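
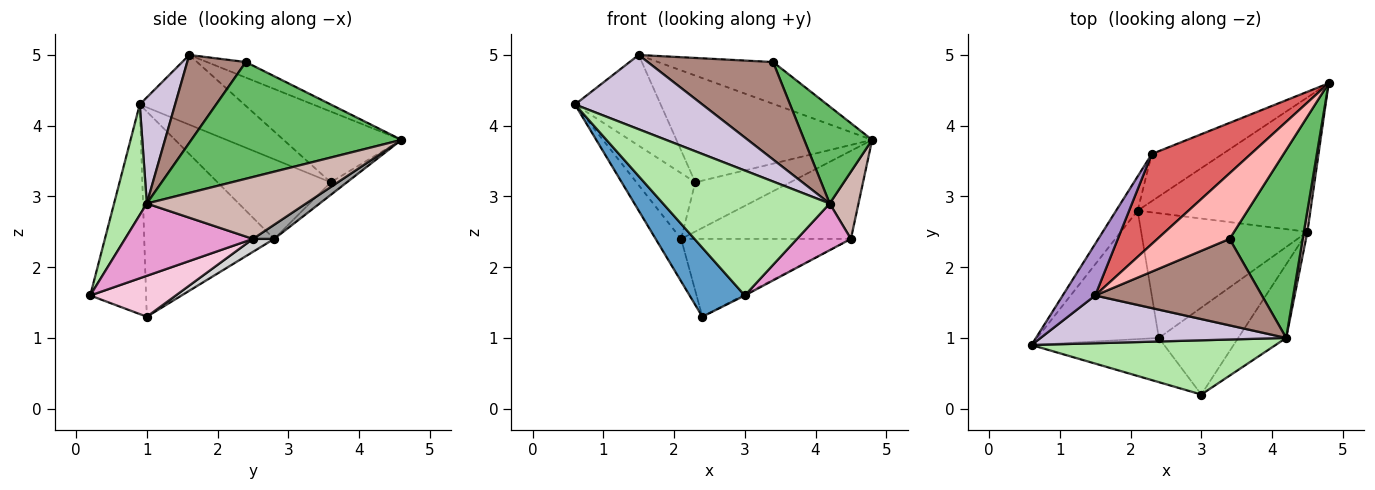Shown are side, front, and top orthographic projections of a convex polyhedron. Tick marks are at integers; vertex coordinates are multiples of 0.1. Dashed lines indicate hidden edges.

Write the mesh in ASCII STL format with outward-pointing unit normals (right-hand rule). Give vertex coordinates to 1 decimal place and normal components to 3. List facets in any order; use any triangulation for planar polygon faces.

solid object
 facet normal -0.649 -0.641 -0.411
  outer loop
   vertex 2.4 1.0 1.3
   vertex 3.0 0.2 1.6
   vertex 0.6 0.9 4.3
  endloop
 endfacet
 facet normal -0.122 0.717 -0.686
  outer loop
   vertex 2.1 2.8 2.4
   vertex 2.3 3.6 3.2
   vertex 4.8 4.6 3.8
  endloop
 endfacet
 facet normal -0.848 0.166 -0.503
  outer loop
   vertex 2.1 2.8 2.4
   vertex 2.4 1.0 1.3
   vertex 0.6 0.9 4.3
  endloop
 endfacet
 facet normal -0.863 0.449 -0.233
  outer loop
   vertex 2.1 2.8 2.4
   vertex 0.6 0.9 4.3
   vertex 2.3 3.6 3.2
  endloop
 endfacet
 facet normal 0.817 -0.264 0.512
  outer loop
   vertex 4.2 1.0 2.9
   vertex 4.8 4.6 3.8
   vertex 3.4 2.4 4.9
  endloop
 endfacet
 facet normal 0.177 -0.903 0.392
  outer loop
   vertex 4.2 1.0 2.9
   vertex 0.6 0.9 4.3
   vertex 3.0 0.2 1.6
  endloop
 endfacet
 facet normal -0.418 0.694 0.586
  outer loop
   vertex 1.5 1.6 5.0
   vertex 4.8 4.6 3.8
   vertex 2.3 3.6 3.2
  endloop
 endfacet
 facet normal -0.179 0.529 0.830
  outer loop
   vertex 1.5 1.6 5.0
   vertex 3.4 2.4 4.9
   vertex 4.8 4.6 3.8
  endloop
 endfacet
 facet normal -0.728 0.596 0.339
  outer loop
   vertex 1.5 1.6 5.0
   vertex 2.3 3.6 3.2
   vertex 0.6 0.9 4.3
  endloop
 endfacet
 facet normal 0.228 -0.819 0.527
  outer loop
   vertex 1.5 1.6 5.0
   vertex 0.6 0.9 4.3
   vertex 4.2 1.0 2.9
  endloop
 endfacet
 facet normal 0.330 -0.706 0.626
  outer loop
   vertex 1.5 1.6 5.0
   vertex 4.2 1.0 2.9
   vertex 3.4 2.4 4.9
  endloop
 endfacet
 facet normal 0.982 -0.178 0.056
  outer loop
   vertex 4.5 2.5 2.4
   vertex 4.8 4.6 3.8
   vertex 4.2 1.0 2.9
  endloop
 endfacet
 facet normal 0.786 -0.331 -0.522
  outer loop
   vertex 4.5 2.5 2.4
   vertex 4.2 1.0 2.9
   vertex 3.0 0.2 1.6
  endloop
 endfacet
 facet normal 0.458 0.010 -0.889
  outer loop
   vertex 4.5 2.5 2.4
   vertex 3.0 0.2 1.6
   vertex 2.4 1.0 1.3
  endloop
 endfacet
 facet normal 0.068 0.547 -0.835
  outer loop
   vertex 4.5 2.5 2.4
   vertex 2.1 2.8 2.4
   vertex 4.8 4.6 3.8
  endloop
 endfacet
 facet normal 0.066 0.528 -0.846
  outer loop
   vertex 4.5 2.5 2.4
   vertex 2.4 1.0 1.3
   vertex 2.1 2.8 2.4
  endloop
 endfacet
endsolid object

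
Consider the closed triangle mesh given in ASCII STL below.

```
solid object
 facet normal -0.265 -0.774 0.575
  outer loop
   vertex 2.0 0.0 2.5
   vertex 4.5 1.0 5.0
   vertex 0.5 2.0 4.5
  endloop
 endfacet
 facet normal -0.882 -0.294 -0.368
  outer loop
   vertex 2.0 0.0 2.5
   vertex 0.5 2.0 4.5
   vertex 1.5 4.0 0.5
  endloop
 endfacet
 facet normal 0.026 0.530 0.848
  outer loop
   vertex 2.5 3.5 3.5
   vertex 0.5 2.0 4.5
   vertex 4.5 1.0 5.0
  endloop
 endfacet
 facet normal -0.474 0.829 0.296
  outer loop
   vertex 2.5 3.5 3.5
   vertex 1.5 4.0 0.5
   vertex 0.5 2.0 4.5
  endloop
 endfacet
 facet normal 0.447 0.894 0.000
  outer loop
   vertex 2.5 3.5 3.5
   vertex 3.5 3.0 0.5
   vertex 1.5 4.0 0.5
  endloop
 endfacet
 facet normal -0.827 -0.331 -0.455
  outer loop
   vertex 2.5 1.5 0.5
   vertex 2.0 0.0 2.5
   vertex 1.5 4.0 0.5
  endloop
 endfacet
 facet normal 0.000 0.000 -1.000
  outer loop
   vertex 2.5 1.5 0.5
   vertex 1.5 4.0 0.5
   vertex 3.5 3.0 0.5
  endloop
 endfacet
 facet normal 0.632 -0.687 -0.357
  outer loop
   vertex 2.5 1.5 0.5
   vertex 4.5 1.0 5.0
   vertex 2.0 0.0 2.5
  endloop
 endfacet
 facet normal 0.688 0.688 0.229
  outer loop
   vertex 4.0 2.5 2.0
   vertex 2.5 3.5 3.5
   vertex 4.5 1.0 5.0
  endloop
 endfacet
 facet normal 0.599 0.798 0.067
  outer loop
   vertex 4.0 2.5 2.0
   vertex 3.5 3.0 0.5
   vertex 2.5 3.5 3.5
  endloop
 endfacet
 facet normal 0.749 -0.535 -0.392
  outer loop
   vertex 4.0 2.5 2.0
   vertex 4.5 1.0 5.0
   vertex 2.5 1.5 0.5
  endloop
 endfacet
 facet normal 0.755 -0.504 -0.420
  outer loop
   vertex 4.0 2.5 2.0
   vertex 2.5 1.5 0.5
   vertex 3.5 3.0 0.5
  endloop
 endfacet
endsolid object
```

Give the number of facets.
12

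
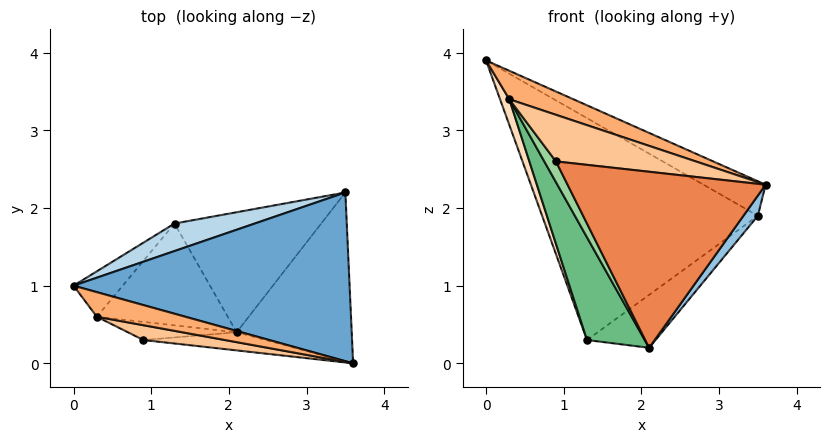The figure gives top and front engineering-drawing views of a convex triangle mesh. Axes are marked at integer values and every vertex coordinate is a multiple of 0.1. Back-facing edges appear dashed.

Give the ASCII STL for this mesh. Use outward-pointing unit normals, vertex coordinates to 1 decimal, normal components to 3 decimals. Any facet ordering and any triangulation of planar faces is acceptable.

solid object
 facet normal 0.441 0.180 0.879
  outer loop
   vertex 3.5 2.2 1.9
   vertex 0.0 1.0 3.9
   vertex 3.6 0.0 2.3
  endloop
 endfacet
 facet normal 0.805 -0.070 -0.589
  outer loop
   vertex 2.1 0.4 0.2
   vertex 3.5 2.2 1.9
   vertex 3.6 0.0 2.3
  endloop
 endfacet
 facet normal -0.261 0.958 0.119
  outer loop
   vertex 1.3 1.8 0.3
   vertex 0.0 1.0 3.9
   vertex 3.5 2.2 1.9
  endloop
 endfacet
 facet normal 0.509 0.347 -0.787
  outer loop
   vertex 1.3 1.8 0.3
   vertex 3.5 2.2 1.9
   vertex 2.1 0.4 0.2
  endloop
 endfacet
 facet normal -0.121 -0.987 -0.102
  outer loop
   vertex 0.9 0.3 2.6
   vertex 2.1 0.4 0.2
   vertex 3.6 0.0 2.3
  endloop
 endfacet
 facet normal 0.080 -0.754 0.652
  outer loop
   vertex 0.3 0.6 3.4
   vertex 3.6 0.0 2.3
   vertex 0.0 1.0 3.9
  endloop
 endfacet
 facet normal -0.072 -0.950 0.302
  outer loop
   vertex 0.3 0.6 3.4
   vertex 0.9 0.3 2.6
   vertex 3.6 0.0 2.3
  endloop
 endfacet
 facet normal -0.903 -0.211 -0.373
  outer loop
   vertex 0.3 0.6 3.4
   vertex 0.0 1.0 3.9
   vertex 1.3 1.8 0.3
  endloop
 endfacet
 facet normal -0.799 -0.427 -0.423
  outer loop
   vertex 0.3 0.6 3.4
   vertex 1.3 1.8 0.3
   vertex 2.1 0.4 0.2
  endloop
 endfacet
 facet normal -0.782 -0.469 -0.411
  outer loop
   vertex 0.3 0.6 3.4
   vertex 2.1 0.4 0.2
   vertex 0.9 0.3 2.6
  endloop
 endfacet
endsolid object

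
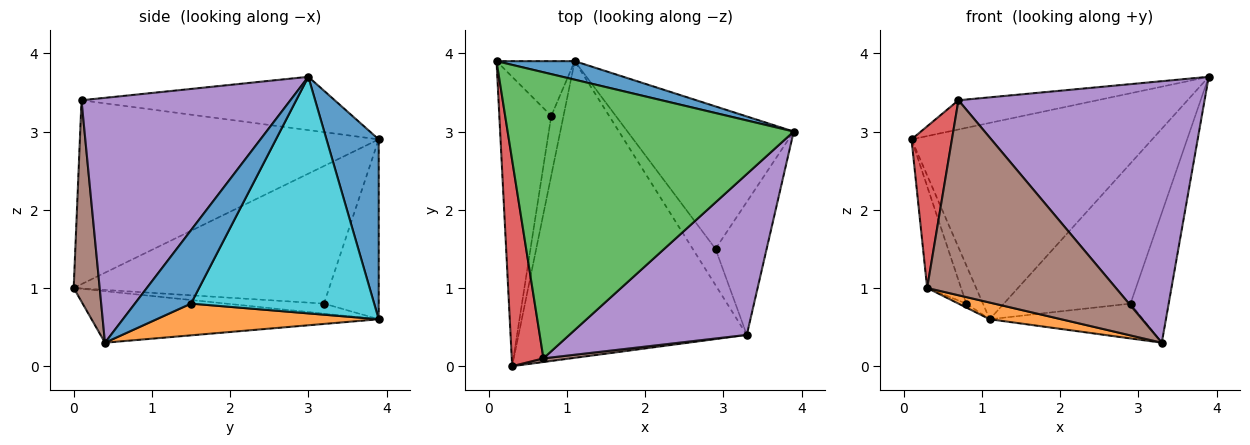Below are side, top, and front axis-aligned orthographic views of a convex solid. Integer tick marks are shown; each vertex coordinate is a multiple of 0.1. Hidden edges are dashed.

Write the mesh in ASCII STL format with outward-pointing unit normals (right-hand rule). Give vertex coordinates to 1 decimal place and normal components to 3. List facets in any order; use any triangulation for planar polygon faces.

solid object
 facet normal 0.211 0.973 0.092
  outer loop
   vertex 1.1 3.9 0.6
   vertex 0.1 3.9 2.9
   vertex 3.9 3.0 3.7
  endloop
 endfacet
 facet normal -0.220 -0.055 -0.974
  outer loop
   vertex 3.3 0.4 0.3
   vertex 0.3 0.0 1.0
   vertex 1.1 3.9 0.6
  endloop
 endfacet
 facet normal -0.182 0.100 0.978
  outer loop
   vertex 0.7 0.1 3.4
   vertex 3.9 3.0 3.7
   vertex 0.1 3.9 2.9
  endloop
 endfacet
 facet normal -0.977 -0.132 0.168
  outer loop
   vertex 0.7 0.1 3.4
   vertex 0.1 3.9 2.9
   vertex 0.3 0.0 1.0
  endloop
 endfacet
 facet normal 0.586 -0.690 0.425
  outer loop
   vertex 0.7 0.1 3.4
   vertex 3.3 0.4 0.3
   vertex 3.9 3.0 3.7
  endloop
 endfacet
 facet normal 0.136 -0.990 0.019
  outer loop
   vertex 0.7 0.1 3.4
   vertex 0.3 0.0 1.0
   vertex 3.3 0.4 0.3
  endloop
 endfacet
 facet normal -0.928 0.123 -0.351
  outer loop
   vertex 0.8 3.2 0.8
   vertex 0.3 0.0 1.0
   vertex 0.1 3.9 2.9
  endloop
 endfacet
 facet normal -0.883 0.269 -0.384
  outer loop
   vertex 0.8 3.2 0.8
   vertex 0.1 3.9 2.9
   vertex 1.1 3.9 0.6
  endloop
 endfacet
 facet normal -0.633 0.051 -0.772
  outer loop
   vertex 0.8 3.2 0.8
   vertex 1.1 3.9 0.6
   vertex 0.3 0.0 1.0
  endloop
 endfacet
 facet normal 0.712 0.492 -0.500
  outer loop
   vertex 2.9 1.5 0.8
   vertex 1.1 3.9 0.6
   vertex 3.9 3.0 3.7
  endloop
 endfacet
 facet normal 0.716 0.487 -0.499
  outer loop
   vertex 2.9 1.5 0.8
   vertex 3.9 3.0 3.7
   vertex 3.3 0.4 0.3
  endloop
 endfacet
 facet normal 0.708 0.489 -0.509
  outer loop
   vertex 2.9 1.5 0.8
   vertex 3.3 0.4 0.3
   vertex 1.1 3.9 0.6
  endloop
 endfacet
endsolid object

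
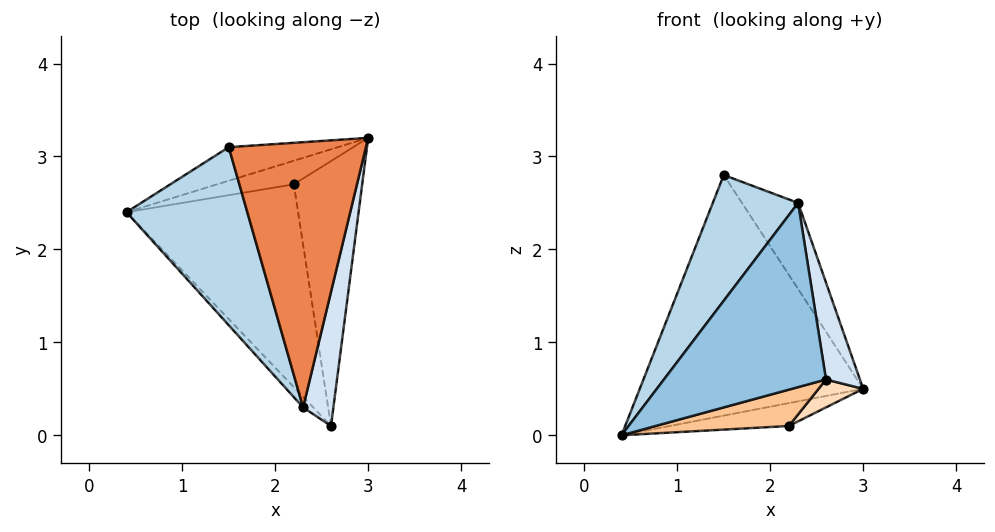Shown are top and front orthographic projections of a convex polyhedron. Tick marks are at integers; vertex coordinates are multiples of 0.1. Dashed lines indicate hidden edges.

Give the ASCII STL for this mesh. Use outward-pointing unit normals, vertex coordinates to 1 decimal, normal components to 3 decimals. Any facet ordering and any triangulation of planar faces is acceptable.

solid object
 facet normal -0.268 0.954 -0.133
  outer loop
   vertex 1.5 3.1 2.8
   vertex 3.0 3.2 0.5
   vertex 0.4 2.4 0.0
  endloop
 endfacet
 facet normal -0.717 -0.696 -0.040
  outer loop
   vertex 2.3 0.3 2.5
   vertex 0.4 2.4 0.0
   vertex 2.6 0.1 0.6
  endloop
 endfacet
 facet normal -0.864 -0.291 0.412
  outer loop
   vertex 2.3 0.3 2.5
   vertex 1.5 3.1 2.8
   vertex 0.4 2.4 0.0
  endloop
 endfacet
 facet normal 0.978 -0.121 0.167
  outer loop
   vertex 2.3 0.3 2.5
   vertex 2.6 0.1 0.6
   vertex 3.0 3.2 0.5
  endloop
 endfacet
 facet normal 0.821 0.176 0.543
  outer loop
   vertex 2.3 0.3 2.5
   vertex 3.0 3.2 0.5
   vertex 1.5 3.1 2.8
  endloop
 endfacet
 facet normal -0.076 0.694 -0.716
  outer loop
   vertex 2.2 2.7 0.1
   vertex 0.4 2.4 0.0
   vertex 3.0 3.2 0.5
  endloop
 endfacet
 facet normal 0.084 -0.176 -0.981
  outer loop
   vertex 2.2 2.7 0.1
   vertex 2.6 0.1 0.6
   vertex 0.4 2.4 0.0
  endloop
 endfacet
 facet normal 0.490 -0.091 -0.867
  outer loop
   vertex 2.2 2.7 0.1
   vertex 3.0 3.2 0.5
   vertex 2.6 0.1 0.6
  endloop
 endfacet
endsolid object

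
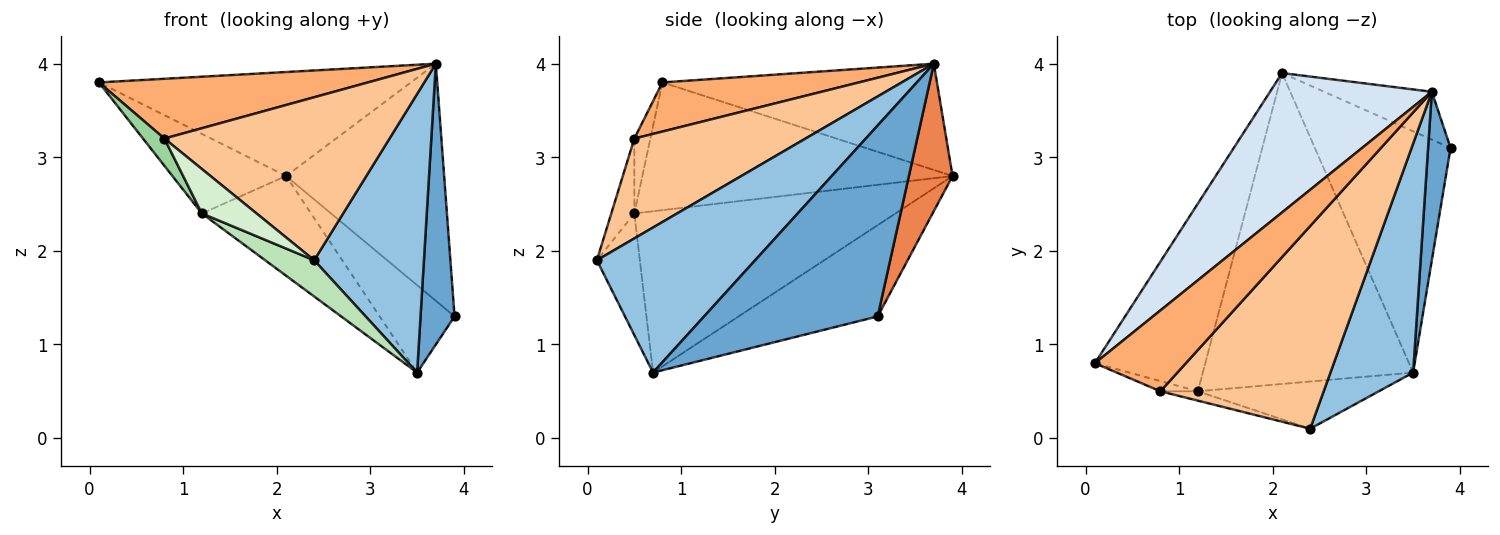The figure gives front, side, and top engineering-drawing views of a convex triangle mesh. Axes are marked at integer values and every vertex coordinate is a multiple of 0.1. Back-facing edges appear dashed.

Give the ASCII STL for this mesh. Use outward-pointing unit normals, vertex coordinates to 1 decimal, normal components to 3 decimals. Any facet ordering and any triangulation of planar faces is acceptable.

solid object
 facet normal 0.975 -0.191 0.115
  outer loop
   vertex 3.7 3.7 4.0
   vertex 3.5 0.7 0.7
   vertex 3.9 3.1 1.3
  endloop
 endfacet
 facet normal 0.744 -0.516 0.424
  outer loop
   vertex 2.4 0.1 1.9
   vertex 3.5 0.7 0.7
   vertex 3.7 3.7 4.0
  endloop
 endfacet
 facet normal -0.534 0.288 -0.795
  outer loop
   vertex 2.1 3.9 2.8
   vertex 3.9 3.1 1.3
   vertex 3.5 0.7 0.7
  endloop
 endfacet
 facet normal -0.466 0.529 0.709
  outer loop
   vertex 2.1 3.9 2.8
   vertex 0.1 0.8 3.8
   vertex 3.7 3.7 4.0
  endloop
 endfacet
 facet normal 0.261 0.946 -0.191
  outer loop
   vertex 2.1 3.9 2.8
   vertex 3.7 3.7 4.0
   vertex 3.9 3.1 1.3
  endloop
 endfacet
 facet normal 0.398 -0.545 0.737
  outer loop
   vertex 0.8 0.5 3.2
   vertex 3.7 3.7 4.0
   vertex 0.1 0.8 3.8
  endloop
 endfacet
 facet normal 0.430 -0.566 0.704
  outer loop
   vertex 0.8 0.5 3.2
   vertex 2.4 0.1 1.9
   vertex 3.7 3.7 4.0
  endloop
 endfacet
 facet normal -0.729 0.267 -0.630
  outer loop
   vertex 1.2 0.5 2.4
   vertex 0.1 0.8 3.8
   vertex 2.1 3.9 2.8
  endloop
 endfacet
 facet normal -0.590 0.247 -0.769
  outer loop
   vertex 1.2 0.5 2.4
   vertex 2.1 3.9 2.8
   vertex 3.5 0.7 0.7
  endloop
 endfacet
 facet normal -0.575 -0.766 -0.287
  outer loop
   vertex 1.2 0.5 2.4
   vertex 0.8 0.5 3.2
   vertex 0.1 0.8 3.8
  endloop
 endfacet
 facet normal -0.471 -0.537 -0.700
  outer loop
   vertex 1.2 0.5 2.4
   vertex 3.5 0.7 0.7
   vertex 2.4 0.1 1.9
  endloop
 endfacet
 facet normal -0.381 -0.905 -0.190
  outer loop
   vertex 1.2 0.5 2.4
   vertex 2.4 0.1 1.9
   vertex 0.8 0.5 3.2
  endloop
 endfacet
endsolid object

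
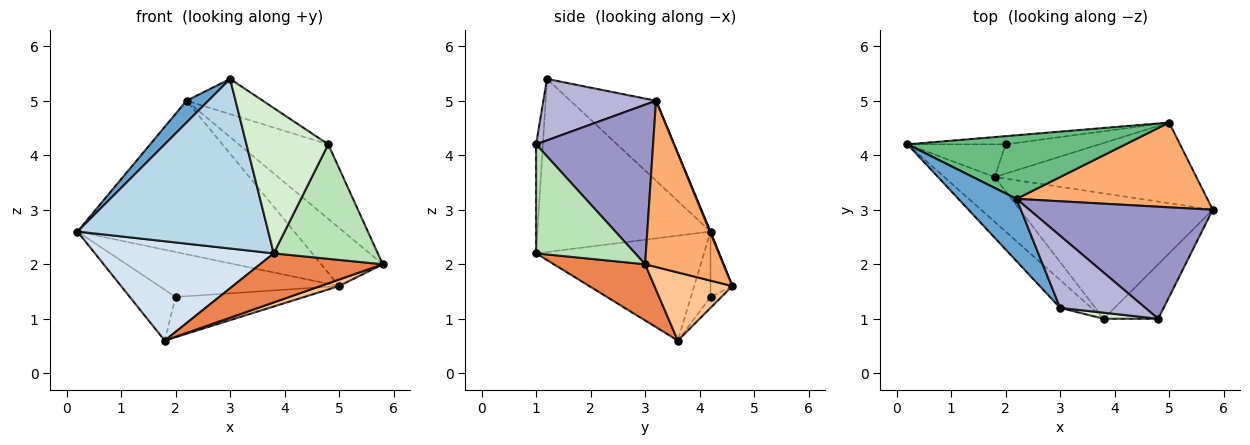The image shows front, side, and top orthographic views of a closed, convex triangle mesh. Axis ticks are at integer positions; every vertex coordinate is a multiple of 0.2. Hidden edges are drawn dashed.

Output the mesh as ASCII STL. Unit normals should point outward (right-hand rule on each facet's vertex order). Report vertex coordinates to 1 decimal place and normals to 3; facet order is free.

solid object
 facet normal -0.792 -0.202 0.576
  outer loop
   vertex 2.2 3.2 5.0
   vertex 0.2 4.2 2.6
   vertex 3.0 1.2 5.4
  endloop
 endfacet
 facet normal -0.339 0.791 -0.509
  outer loop
   vertex 2.0 4.2 1.4
   vertex 1.8 3.6 0.6
   vertex 0.2 4.2 2.6
  endloop
 endfacet
 facet normal -0.667 -0.735 -0.121
  outer loop
   vertex 3.8 1.0 2.2
   vertex 3.0 1.2 5.4
   vertex 0.2 4.2 2.6
  endloop
 endfacet
 facet normal -0.650 -0.692 -0.312
  outer loop
   vertex 3.8 1.0 2.2
   vertex 0.2 4.2 2.6
   vertex 1.8 3.6 0.6
  endloop
 endfacet
 facet normal 0.262 -0.352 -0.899
  outer loop
   vertex 3.8 1.0 2.2
   vertex 1.8 3.6 0.6
   vertex 5.8 3.0 2.0
  endloop
 endfacet
 facet normal 0.584 0.459 0.670
  outer loop
   vertex 5.0 4.6 1.6
   vertex 2.2 3.2 5.0
   vertex 5.8 3.0 2.0
  endloop
 endfacet
 facet normal 0.319 -0.077 -0.945
  outer loop
   vertex 5.0 4.6 1.6
   vertex 5.8 3.0 2.0
   vertex 1.8 3.6 0.6
  endloop
 endfacet
 facet normal -0.068 0.806 -0.588
  outer loop
   vertex 5.0 4.6 1.6
   vertex 1.8 3.6 0.6
   vertex 2.0 4.2 1.4
  endloop
 endfacet
 facet normal 0.003 0.924 0.383
  outer loop
   vertex 5.0 4.6 1.6
   vertex 0.2 4.2 2.6
   vertex 2.2 3.2 5.0
  endloop
 endfacet
 facet normal -0.118 0.977 -0.178
  outer loop
   vertex 5.0 4.6 1.6
   vertex 2.0 4.2 1.4
   vertex 0.2 4.2 2.6
  endloop
 endfacet
 facet normal 0.652 -0.685 -0.326
  outer loop
   vertex 4.8 1.0 4.2
   vertex 3.8 1.0 2.2
   vertex 5.8 3.0 2.0
  endloop
 endfacet
 facet normal -0.083 -0.996 0.041
  outer loop
   vertex 4.8 1.0 4.2
   vertex 3.0 1.2 5.4
   vertex 3.8 1.0 2.2
  endloop
 endfacet
 facet normal 0.587 0.448 0.674
  outer loop
   vertex 4.8 1.0 4.2
   vertex 5.8 3.0 2.0
   vertex 2.2 3.2 5.0
  endloop
 endfacet
 facet normal 0.544 0.368 0.754
  outer loop
   vertex 4.8 1.0 4.2
   vertex 2.2 3.2 5.0
   vertex 3.0 1.2 5.4
  endloop
 endfacet
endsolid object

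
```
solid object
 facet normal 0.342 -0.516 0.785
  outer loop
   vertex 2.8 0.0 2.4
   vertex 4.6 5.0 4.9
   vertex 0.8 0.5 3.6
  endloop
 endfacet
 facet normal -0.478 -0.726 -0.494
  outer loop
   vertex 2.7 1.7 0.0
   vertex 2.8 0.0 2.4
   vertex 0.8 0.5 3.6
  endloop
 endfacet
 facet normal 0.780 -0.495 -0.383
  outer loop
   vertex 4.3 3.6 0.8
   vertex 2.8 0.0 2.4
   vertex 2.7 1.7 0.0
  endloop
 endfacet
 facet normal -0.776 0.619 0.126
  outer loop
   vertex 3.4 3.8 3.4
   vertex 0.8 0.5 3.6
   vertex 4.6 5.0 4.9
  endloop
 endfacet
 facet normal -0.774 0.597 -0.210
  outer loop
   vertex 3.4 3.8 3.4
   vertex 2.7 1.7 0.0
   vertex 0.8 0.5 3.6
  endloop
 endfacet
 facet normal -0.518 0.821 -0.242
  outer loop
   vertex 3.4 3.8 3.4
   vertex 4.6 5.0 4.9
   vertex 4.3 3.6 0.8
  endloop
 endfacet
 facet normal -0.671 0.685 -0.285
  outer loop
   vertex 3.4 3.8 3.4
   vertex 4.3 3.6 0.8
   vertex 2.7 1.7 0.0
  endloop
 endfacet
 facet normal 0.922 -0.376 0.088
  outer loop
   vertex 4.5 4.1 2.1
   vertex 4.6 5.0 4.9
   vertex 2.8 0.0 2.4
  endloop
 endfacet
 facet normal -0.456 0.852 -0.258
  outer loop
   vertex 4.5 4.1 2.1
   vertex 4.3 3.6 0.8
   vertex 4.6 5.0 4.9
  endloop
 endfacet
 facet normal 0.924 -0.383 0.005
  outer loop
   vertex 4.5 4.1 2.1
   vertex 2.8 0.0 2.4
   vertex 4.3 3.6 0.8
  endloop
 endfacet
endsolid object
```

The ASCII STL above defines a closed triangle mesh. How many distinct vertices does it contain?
7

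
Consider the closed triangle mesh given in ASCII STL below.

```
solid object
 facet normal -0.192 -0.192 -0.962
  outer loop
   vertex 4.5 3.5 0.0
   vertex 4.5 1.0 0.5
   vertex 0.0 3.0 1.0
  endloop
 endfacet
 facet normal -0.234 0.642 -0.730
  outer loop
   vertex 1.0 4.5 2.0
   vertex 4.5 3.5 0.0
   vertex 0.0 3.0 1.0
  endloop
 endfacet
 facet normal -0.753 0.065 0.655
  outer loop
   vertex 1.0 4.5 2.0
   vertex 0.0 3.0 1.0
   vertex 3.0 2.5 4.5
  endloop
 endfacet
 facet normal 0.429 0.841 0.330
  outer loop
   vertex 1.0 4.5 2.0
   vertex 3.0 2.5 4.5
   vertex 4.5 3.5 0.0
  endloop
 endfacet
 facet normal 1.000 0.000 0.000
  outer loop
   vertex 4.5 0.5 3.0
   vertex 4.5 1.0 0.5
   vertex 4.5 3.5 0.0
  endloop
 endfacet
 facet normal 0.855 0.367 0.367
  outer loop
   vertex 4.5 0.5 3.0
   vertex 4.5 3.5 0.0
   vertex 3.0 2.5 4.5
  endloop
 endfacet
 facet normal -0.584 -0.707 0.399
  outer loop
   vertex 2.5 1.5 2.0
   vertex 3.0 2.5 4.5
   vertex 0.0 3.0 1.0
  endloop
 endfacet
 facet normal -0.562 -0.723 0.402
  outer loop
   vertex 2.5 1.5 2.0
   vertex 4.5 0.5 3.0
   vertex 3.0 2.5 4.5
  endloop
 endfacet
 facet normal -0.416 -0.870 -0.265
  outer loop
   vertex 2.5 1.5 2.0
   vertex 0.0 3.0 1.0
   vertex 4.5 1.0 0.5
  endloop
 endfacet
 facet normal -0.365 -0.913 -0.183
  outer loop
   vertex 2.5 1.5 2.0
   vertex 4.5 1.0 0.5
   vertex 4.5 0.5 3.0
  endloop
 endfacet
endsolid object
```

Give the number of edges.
15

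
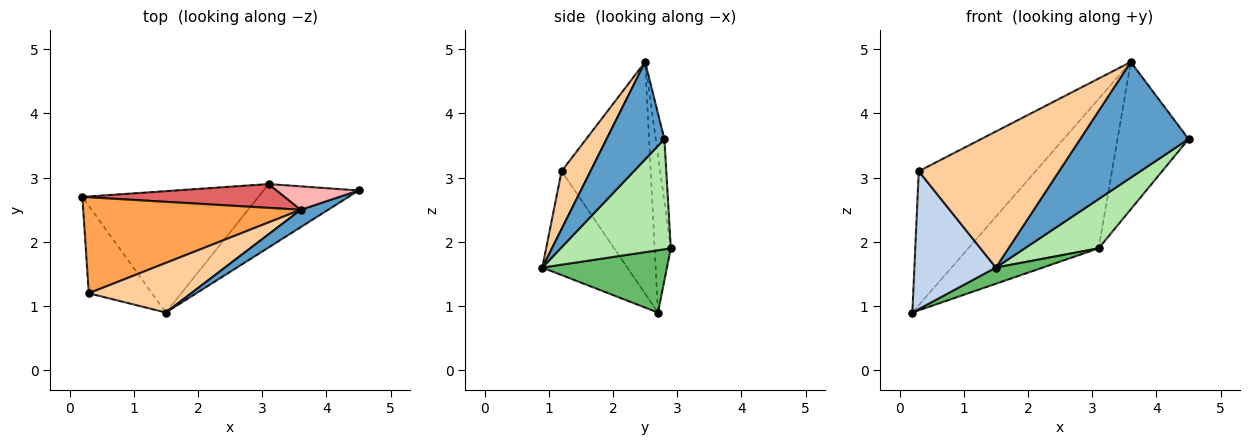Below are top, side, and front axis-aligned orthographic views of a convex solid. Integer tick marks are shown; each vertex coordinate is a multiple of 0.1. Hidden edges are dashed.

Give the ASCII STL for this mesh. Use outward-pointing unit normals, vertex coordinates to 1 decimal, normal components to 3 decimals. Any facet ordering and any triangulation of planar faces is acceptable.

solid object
 facet normal 0.467 -0.875 0.131
  outer loop
   vertex 3.6 2.5 4.8
   vertex 1.5 0.9 1.6
   vertex 4.5 2.8 3.6
  endloop
 endfacet
 facet normal -0.661 -0.634 -0.402
  outer loop
   vertex 0.3 1.2 3.1
   vertex 0.2 2.7 0.9
   vertex 1.5 0.9 1.6
  endloop
 endfacet
 facet normal -0.527 0.691 0.495
  outer loop
   vertex 0.3 1.2 3.1
   vertex 3.6 2.5 4.8
   vertex 0.2 2.7 0.9
  endloop
 endfacet
 facet normal 0.190 -0.922 0.336
  outer loop
   vertex 0.3 1.2 3.1
   vertex 1.5 0.9 1.6
   vertex 3.6 2.5 4.8
  endloop
 endfacet
 facet normal 0.331 -0.125 -0.935
  outer loop
   vertex 3.1 2.9 1.9
   vertex 1.5 0.9 1.6
   vertex 0.2 2.7 0.9
  endloop
 endfacet
 facet normal 0.675 -0.453 -0.583
  outer loop
   vertex 3.1 2.9 1.9
   vertex 4.5 2.8 3.6
   vertex 1.5 0.9 1.6
  endloop
 endfacet
 facet normal -0.121 0.980 0.156
  outer loop
   vertex 3.1 2.9 1.9
   vertex 0.2 2.7 0.9
   vertex 3.6 2.5 4.8
  endloop
 endfacet
 facet normal -0.119 0.981 0.156
  outer loop
   vertex 3.1 2.9 1.9
   vertex 3.6 2.5 4.8
   vertex 4.5 2.8 3.6
  endloop
 endfacet
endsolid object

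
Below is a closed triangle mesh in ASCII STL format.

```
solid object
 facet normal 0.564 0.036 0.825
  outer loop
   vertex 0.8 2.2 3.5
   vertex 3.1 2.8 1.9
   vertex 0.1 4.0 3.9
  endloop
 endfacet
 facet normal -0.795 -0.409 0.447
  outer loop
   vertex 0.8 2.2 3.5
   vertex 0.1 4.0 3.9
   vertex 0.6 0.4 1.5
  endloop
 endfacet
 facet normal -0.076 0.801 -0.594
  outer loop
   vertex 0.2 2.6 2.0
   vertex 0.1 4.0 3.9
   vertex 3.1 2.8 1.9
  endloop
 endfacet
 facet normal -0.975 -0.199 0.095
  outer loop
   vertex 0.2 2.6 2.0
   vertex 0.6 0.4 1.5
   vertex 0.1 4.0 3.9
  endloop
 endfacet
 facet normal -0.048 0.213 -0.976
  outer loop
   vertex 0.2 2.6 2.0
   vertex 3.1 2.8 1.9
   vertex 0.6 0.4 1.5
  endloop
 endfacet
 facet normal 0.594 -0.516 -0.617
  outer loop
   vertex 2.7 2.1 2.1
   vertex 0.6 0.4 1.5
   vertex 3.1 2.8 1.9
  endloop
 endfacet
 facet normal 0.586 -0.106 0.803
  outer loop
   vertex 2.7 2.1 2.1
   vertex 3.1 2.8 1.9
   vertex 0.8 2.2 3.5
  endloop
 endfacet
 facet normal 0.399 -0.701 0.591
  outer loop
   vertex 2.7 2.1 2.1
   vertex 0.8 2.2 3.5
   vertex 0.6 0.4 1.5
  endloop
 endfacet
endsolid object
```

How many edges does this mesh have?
12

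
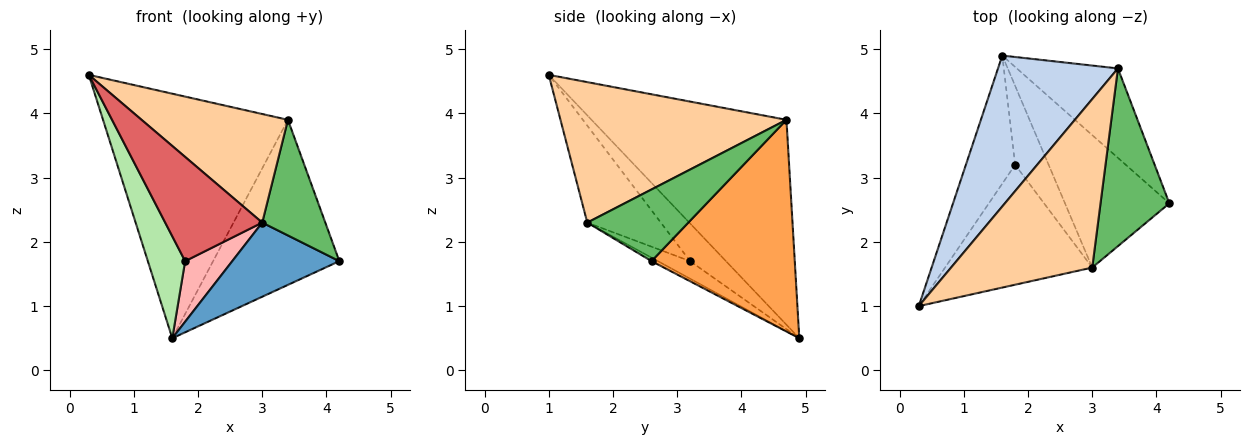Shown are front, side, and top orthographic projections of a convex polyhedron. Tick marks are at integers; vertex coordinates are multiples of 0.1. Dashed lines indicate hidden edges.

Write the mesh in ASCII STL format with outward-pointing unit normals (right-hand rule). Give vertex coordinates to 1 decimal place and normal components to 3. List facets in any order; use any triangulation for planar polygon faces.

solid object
 facet normal -0.029 -0.488 -0.872
  outer loop
   vertex 3.0 1.6 2.3
   vertex 1.6 4.9 0.5
   vertex 4.2 2.6 1.7
  endloop
 endfacet
 facet normal -0.668 0.633 0.391
  outer loop
   vertex 3.4 4.7 3.9
   vertex 1.6 4.9 0.5
   vertex 0.3 1.0 4.6
  endloop
 endfacet
 facet normal 0.706 0.622 -0.337
  outer loop
   vertex 3.4 4.7 3.9
   vertex 4.2 2.6 1.7
   vertex 1.6 4.9 0.5
  endloop
 endfacet
 facet normal 0.642 -0.416 0.645
  outer loop
   vertex 3.4 4.7 3.9
   vertex 0.3 1.0 4.6
   vertex 3.0 1.6 2.3
  endloop
 endfacet
 facet normal 0.658 -0.411 0.631
  outer loop
   vertex 3.4 4.7 3.9
   vertex 3.0 1.6 2.3
   vertex 4.2 2.6 1.7
  endloop
 endfacet
 facet normal -0.514 -0.534 -0.671
  outer loop
   vertex 1.8 3.2 1.7
   vertex 0.3 1.0 4.6
   vertex 1.6 4.9 0.5
  endloop
 endfacet
 facet normal -0.445 -0.587 -0.676
  outer loop
   vertex 1.8 3.2 1.7
   vertex 3.0 1.6 2.3
   vertex 0.3 1.0 4.6
  endloop
 endfacet
 facet normal -0.383 -0.562 -0.733
  outer loop
   vertex 1.8 3.2 1.7
   vertex 1.6 4.9 0.5
   vertex 3.0 1.6 2.3
  endloop
 endfacet
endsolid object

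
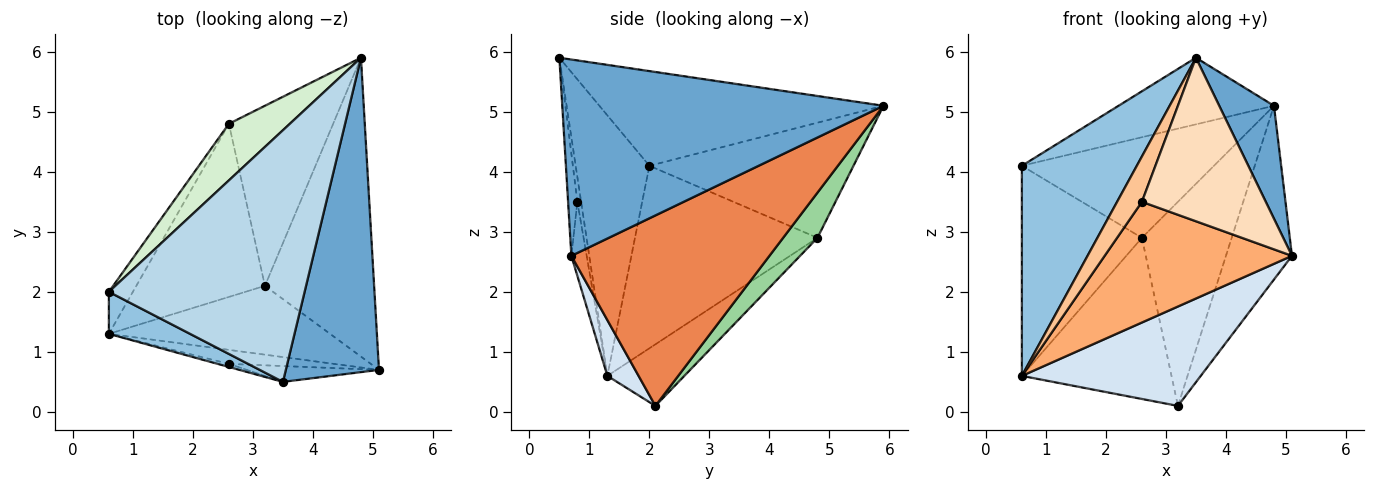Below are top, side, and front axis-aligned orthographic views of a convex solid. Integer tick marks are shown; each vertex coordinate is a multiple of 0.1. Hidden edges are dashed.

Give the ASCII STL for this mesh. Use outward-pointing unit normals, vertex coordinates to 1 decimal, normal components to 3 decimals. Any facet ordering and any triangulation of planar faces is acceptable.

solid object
 facet normal 0.893 -0.152 0.424
  outer loop
   vertex 3.5 0.5 5.9
   vertex 5.1 0.7 2.6
   vertex 4.8 5.9 5.1
  endloop
 endfacet
 facet normal -0.532 -0.830 0.166
  outer loop
   vertex 0.6 2.0 4.1
   vertex 0.6 1.3 0.6
   vertex 3.5 0.5 5.9
  endloop
 endfacet
 facet normal -0.424 0.232 0.876
  outer loop
   vertex 0.6 2.0 4.1
   vertex 3.5 0.5 5.9
   vertex 4.8 5.9 5.1
  endloop
 endfacet
 facet normal 0.142 -0.814 -0.564
  outer loop
   vertex 3.2 2.1 0.1
   vertex 5.1 0.7 2.6
   vertex 0.6 1.3 0.6
  endloop
 endfacet
 facet normal 0.833 0.278 -0.478
  outer loop
   vertex 3.2 2.1 0.1
   vertex 4.8 5.9 5.1
   vertex 5.1 0.7 2.6
  endloop
 endfacet
 facet normal -0.081 -0.990 -0.115
  outer loop
   vertex 2.6 0.8 3.5
   vertex 0.6 1.3 0.6
   vertex 5.1 0.7 2.6
  endloop
 endfacet
 facet normal -0.149 -0.987 -0.068
  outer loop
   vertex 2.6 0.8 3.5
   vertex 3.5 0.5 5.9
   vertex 0.6 1.3 0.6
  endloop
 endfacet
 facet normal -0.074 -0.993 -0.096
  outer loop
   vertex 2.6 0.8 3.5
   vertex 5.1 0.7 2.6
   vertex 3.5 0.5 5.9
  endloop
 endfacet
 facet normal -0.331 0.643 -0.691
  outer loop
   vertex 2.6 4.8 2.9
   vertex 3.2 2.1 0.1
   vertex 0.6 1.3 0.6
  endloop
 endfacet
 facet normal 0.276 0.721 -0.636
  outer loop
   vertex 2.6 4.8 2.9
   vertex 4.8 5.9 5.1
   vertex 3.2 2.1 0.1
  endloop
 endfacet
 facet normal -0.830 0.546 -0.109
  outer loop
   vertex 2.6 4.8 2.9
   vertex 0.6 1.3 0.6
   vertex 0.6 2.0 4.1
  endloop
 endfacet
 facet normal -0.679 0.639 0.360
  outer loop
   vertex 2.6 4.8 2.9
   vertex 0.6 2.0 4.1
   vertex 4.8 5.9 5.1
  endloop
 endfacet
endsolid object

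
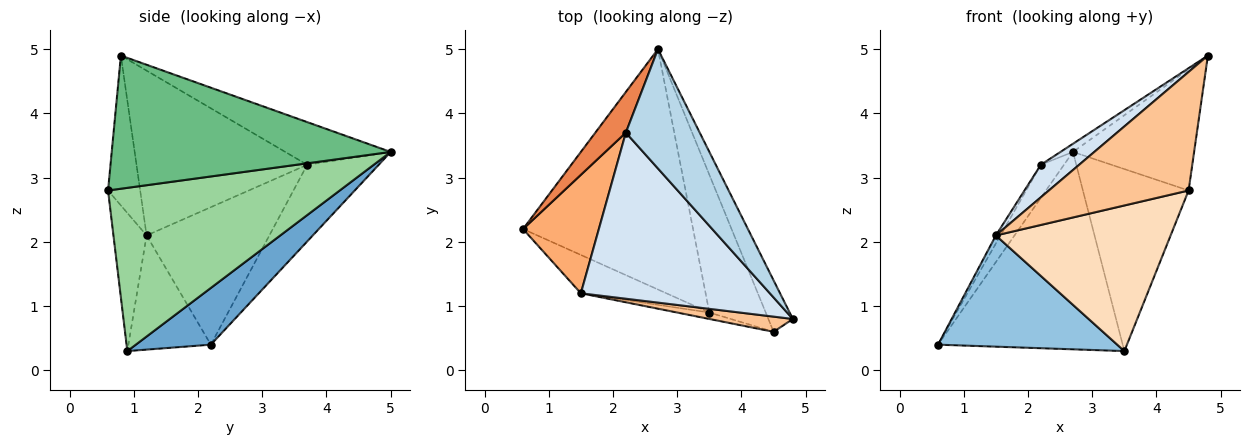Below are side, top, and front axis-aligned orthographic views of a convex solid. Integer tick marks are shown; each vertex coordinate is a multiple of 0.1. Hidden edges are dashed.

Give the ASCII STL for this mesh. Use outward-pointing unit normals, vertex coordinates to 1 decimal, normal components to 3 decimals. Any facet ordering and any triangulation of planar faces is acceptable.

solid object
 facet normal 0.250 0.615 -0.748
  outer loop
   vertex 3.5 0.9 0.3
   vertex 0.6 2.2 0.4
   vertex 2.7 5.0 3.4
  endloop
 endfacet
 facet normal -0.399 -0.867 -0.299
  outer loop
   vertex 1.5 1.2 2.1
   vertex 0.6 2.2 0.4
   vertex 3.5 0.9 0.3
  endloop
 endfacet
 facet normal -0.499 0.059 0.864
  outer loop
   vertex 2.2 3.7 3.2
   vertex 4.8 0.8 4.9
   vertex 2.7 5.0 3.4
  endloop
 endfacet
 facet normal -0.650 -0.146 0.746
  outer loop
   vertex 2.2 3.7 3.2
   vertex 1.5 1.2 2.1
   vertex 4.8 0.8 4.9
  endloop
 endfacet
 facet normal -0.890 0.288 0.354
  outer loop
   vertex 2.2 3.7 3.2
   vertex 2.7 5.0 3.4
   vertex 0.6 2.2 0.4
  endloop
 endfacet
 facet normal -0.875 0.033 0.483
  outer loop
   vertex 2.2 3.7 3.2
   vertex 0.6 2.2 0.4
   vertex 1.5 1.2 2.1
  endloop
 endfacet
 facet normal -0.222 -0.967 0.124
  outer loop
   vertex 4.5 0.6 2.8
   vertex 4.8 0.8 4.9
   vertex 1.5 1.2 2.1
  endloop
 endfacet
 facet normal -0.186 -0.982 -0.043
  outer loop
   vertex 4.5 0.6 2.8
   vertex 1.5 1.2 2.1
   vertex 3.5 0.9 0.3
  endloop
 endfacet
 facet normal 0.904 0.393 -0.167
  outer loop
   vertex 4.5 0.6 2.8
   vertex 2.7 5.0 3.4
   vertex 4.8 0.8 4.9
  endloop
 endfacet
 facet normal 0.868 0.396 -0.300
  outer loop
   vertex 4.5 0.6 2.8
   vertex 3.5 0.9 0.3
   vertex 2.7 5.0 3.4
  endloop
 endfacet
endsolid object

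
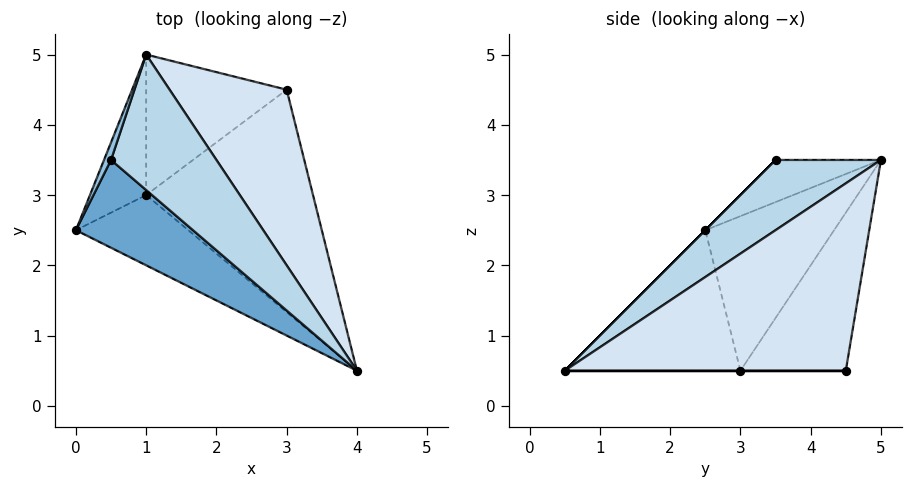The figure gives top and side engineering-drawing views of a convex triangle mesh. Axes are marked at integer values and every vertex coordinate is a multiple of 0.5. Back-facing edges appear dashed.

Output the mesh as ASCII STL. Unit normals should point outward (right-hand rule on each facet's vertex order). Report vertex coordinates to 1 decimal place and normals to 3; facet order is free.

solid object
 facet normal 0.000 -0.707 0.707
  outer loop
   vertex 0.5 3.5 3.5
   vertex 0.0 2.5 2.5
   vertex 4.0 0.5 0.5
  endloop
 endfacet
 facet normal -0.937 0.312 0.156
  outer loop
   vertex 0.5 3.5 3.5
   vertex 1.0 5.0 3.5
   vertex 0.0 2.5 2.5
  endloop
 endfacet
 facet normal 0.545 -0.182 0.818
  outer loop
   vertex 0.5 3.5 3.5
   vertex 4.0 0.5 0.5
   vertex 1.0 5.0 3.5
  endloop
 endfacet
 facet normal 0.830 0.207 0.518
  outer loop
   vertex 3.0 4.5 0.5
   vertex 1.0 5.0 3.5
   vertex 4.0 0.5 0.5
  endloop
 endfacet
 facet normal -0.570 -0.684 -0.456
  outer loop
   vertex 1.0 3.0 0.5
   vertex 4.0 0.5 0.5
   vertex 0.0 2.5 2.5
  endloop
 endfacet
 facet normal 0.000 0.000 -1.000
  outer loop
   vertex 1.0 3.0 0.5
   vertex 3.0 4.5 0.5
   vertex 4.0 0.5 0.5
  endloop
 endfacet
 facet normal -0.836 0.456 -0.304
  outer loop
   vertex 1.0 3.0 0.5
   vertex 0.0 2.5 2.5
   vertex 1.0 5.0 3.5
  endloop
 endfacet
 facet normal -0.529 0.706 -0.471
  outer loop
   vertex 1.0 3.0 0.5
   vertex 1.0 5.0 3.5
   vertex 3.0 4.5 0.5
  endloop
 endfacet
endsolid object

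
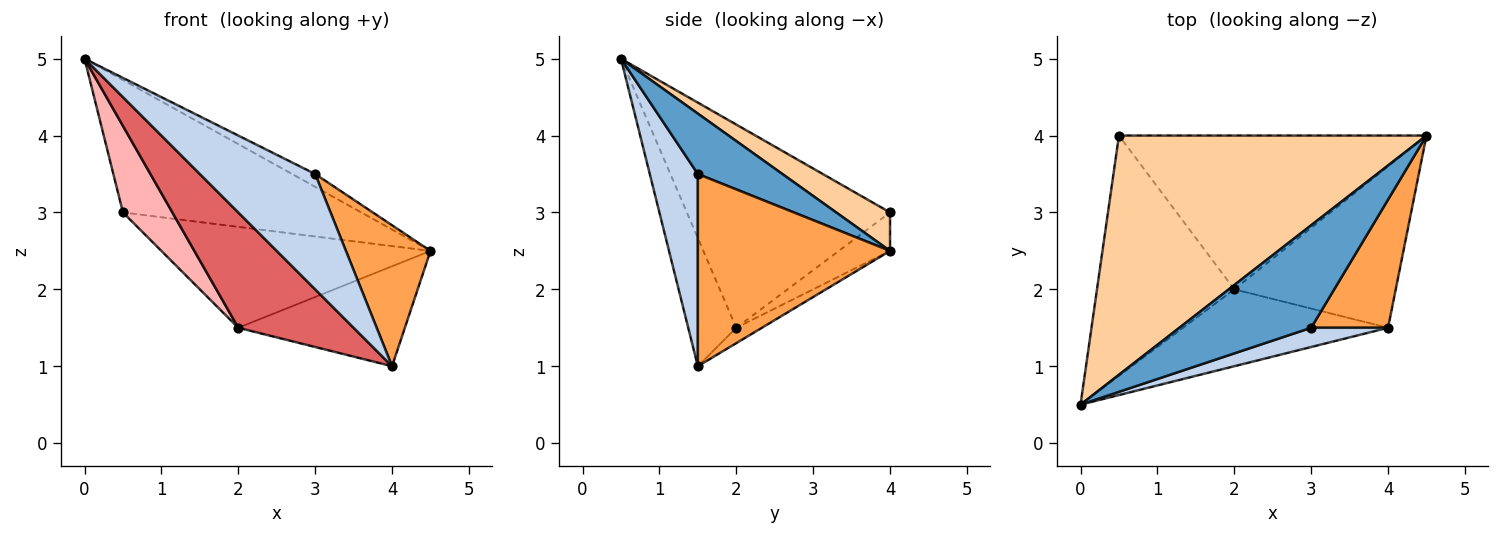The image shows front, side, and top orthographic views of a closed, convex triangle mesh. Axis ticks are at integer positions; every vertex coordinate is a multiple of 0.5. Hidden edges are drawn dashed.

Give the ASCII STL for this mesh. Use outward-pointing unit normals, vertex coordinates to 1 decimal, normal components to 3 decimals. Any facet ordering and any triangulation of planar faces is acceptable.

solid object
 facet normal 0.414 0.113 0.903
  outer loop
   vertex 3.0 1.5 3.5
   vertex 4.5 4.0 2.5
   vertex 0.0 0.5 5.0
  endloop
 endfacet
 facet normal 0.380 -0.912 0.152
  outer loop
   vertex 3.0 1.5 3.5
   vertex 0.0 0.5 5.0
   vertex 4.0 1.5 1.0
  endloop
 endfacet
 facet normal 0.860 -0.378 0.344
  outer loop
   vertex 3.0 1.5 3.5
   vertex 4.0 1.5 1.0
   vertex 4.5 4.0 2.5
  endloop
 endfacet
 facet normal 0.109 0.481 0.870
  outer loop
   vertex 0.5 4.0 3.0
   vertex 0.0 0.5 5.0
   vertex 4.5 4.0 2.5
  endloop
 endfacet
 facet normal -0.081 0.525 -0.847
  outer loop
   vertex 2.0 2.0 1.5
   vertex 4.5 4.0 2.5
   vertex 4.0 1.5 1.0
  endloop
 endfacet
 facet normal -0.104 0.546 -0.832
  outer loop
   vertex 2.0 2.0 1.5
   vertex 0.5 4.0 3.0
   vertex 4.5 4.0 2.5
  endloop
 endfacet
 facet normal -0.328 -0.786 -0.524
  outer loop
   vertex 2.0 2.0 1.5
   vertex 4.0 1.5 1.0
   vertex 0.0 0.5 5.0
  endloop
 endfacet
 facet normal -0.812 -0.198 -0.549
  outer loop
   vertex 2.0 2.0 1.5
   vertex 0.0 0.5 5.0
   vertex 0.5 4.0 3.0
  endloop
 endfacet
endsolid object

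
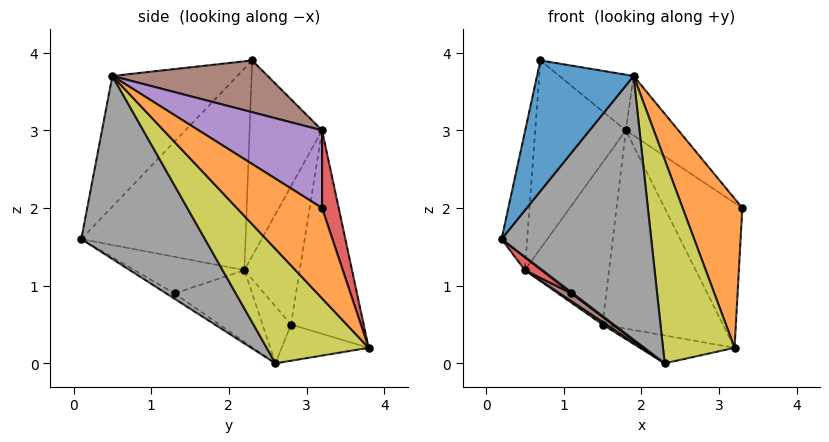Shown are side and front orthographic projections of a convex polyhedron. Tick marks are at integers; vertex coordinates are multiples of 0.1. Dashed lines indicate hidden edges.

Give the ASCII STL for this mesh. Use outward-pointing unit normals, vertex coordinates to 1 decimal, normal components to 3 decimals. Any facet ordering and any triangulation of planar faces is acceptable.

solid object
 facet normal -0.631 -0.488 0.604
  outer loop
   vertex 1.9 0.5 3.7
   vertex 0.7 2.3 3.9
   vertex 0.2 0.1 1.6
  endloop
 endfacet
 facet normal 0.797 -0.558 -0.230
  outer loop
   vertex 1.9 0.5 3.7
   vertex 3.2 3.8 0.2
   vertex 3.3 3.2 2.0
  endloop
 endfacet
 facet normal -0.986 0.154 0.067
  outer loop
   vertex 0.5 2.2 1.2
   vertex 0.2 0.1 1.6
   vertex 0.7 2.3 3.9
  endloop
 endfacet
 facet normal 0.200 0.933 0.300
  outer loop
   vertex 1.8 3.2 3.0
   vertex 3.3 3.2 2.0
   vertex 3.2 3.8 0.2
  endloop
 endfacet
 facet normal 0.540 0.230 0.810
  outer loop
   vertex 1.8 3.2 3.0
   vertex 1.9 0.5 3.7
   vertex 3.3 3.2 2.0
  endloop
 endfacet
 facet normal 0.493 0.235 0.838
  outer loop
   vertex 1.8 3.2 3.0
   vertex 0.7 2.3 3.9
   vertex 1.9 0.5 3.7
  endloop
 endfacet
 facet normal -0.625 0.781 0.017
  outer loop
   vertex 1.8 3.2 3.0
   vertex 0.5 2.2 1.2
   vertex 0.7 2.3 3.9
  endloop
 endfacet
 facet normal 0.598 -0.723 -0.346
  outer loop
   vertex 2.3 2.6 0.0
   vertex 1.9 0.5 3.7
   vertex 0.2 0.1 1.6
  endloop
 endfacet
 facet normal 0.796 -0.559 -0.231
  outer loop
   vertex 2.3 2.6 0.0
   vertex 3.2 3.8 0.2
   vertex 1.9 0.5 3.7
  endloop
 endfacet
 facet normal -0.515 0.854 -0.075
  outer loop
   vertex 1.5 2.8 0.5
   vertex 1.8 3.2 3.0
   vertex 3.2 3.8 0.2
  endloop
 endfacet
 facet normal -0.548 0.834 -0.068
  outer loop
   vertex 1.5 2.8 0.5
   vertex 0.5 2.2 1.2
   vertex 1.8 3.2 3.0
  endloop
 endfacet
 facet normal -0.397 0.433 -0.809
  outer loop
   vertex 1.5 2.8 0.5
   vertex 3.2 3.8 0.2
   vertex 2.3 2.6 0.0
  endloop
 endfacet
 facet normal -0.542 -0.074 -0.837
  outer loop
   vertex 1.5 2.8 0.5
   vertex 2.3 2.6 0.0
   vertex 0.5 2.2 1.2
  endloop
 endfacet
 facet normal -0.541 -0.082 -0.837
  outer loop
   vertex 1.1 1.3 0.9
   vertex 0.2 0.1 1.6
   vertex 0.5 2.2 1.2
  endloop
 endfacet
 facet normal -0.530 -0.094 -0.843
  outer loop
   vertex 1.1 1.3 0.9
   vertex 2.3 2.6 0.0
   vertex 0.2 0.1 1.6
  endloop
 endfacet
 facet normal -0.540 -0.081 -0.838
  outer loop
   vertex 1.1 1.3 0.9
   vertex 0.5 2.2 1.2
   vertex 2.3 2.6 0.0
  endloop
 endfacet
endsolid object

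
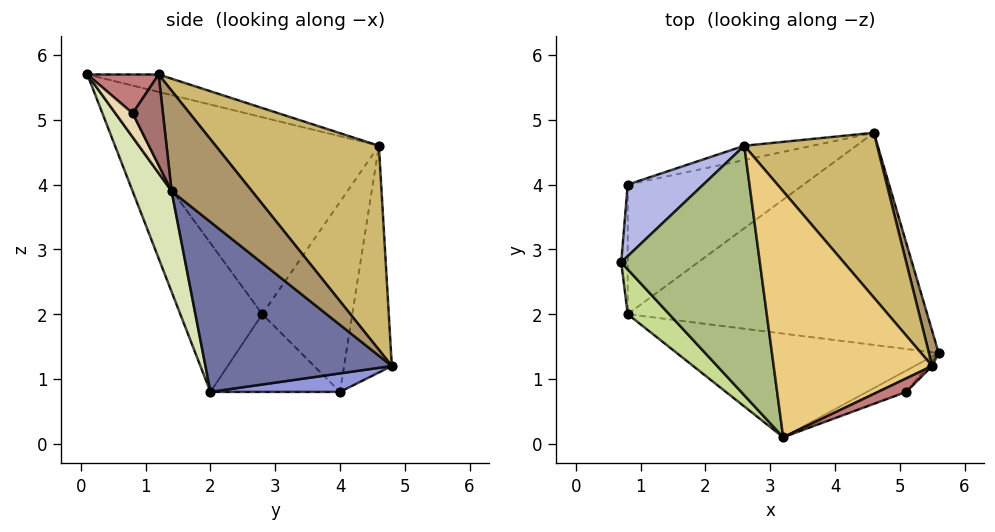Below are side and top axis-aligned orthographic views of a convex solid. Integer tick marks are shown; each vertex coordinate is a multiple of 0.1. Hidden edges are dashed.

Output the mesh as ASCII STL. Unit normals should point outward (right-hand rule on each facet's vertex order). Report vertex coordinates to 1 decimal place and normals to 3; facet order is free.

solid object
 facet normal 0.433 -0.479 -0.764
  outer loop
   vertex 0.8 2.0 0.8
   vertex 4.6 4.8 1.2
   vertex 5.6 1.4 3.9
  endloop
 endfacet
 facet normal -0.997 0.000 -0.083
  outer loop
   vertex 0.8 4.0 0.8
   vertex 0.8 2.0 0.8
   vertex 0.7 2.8 2.0
  endloop
 endfacet
 facet normal 0.105 0.000 -0.995
  outer loop
   vertex 0.8 4.0 0.8
   vertex 4.6 4.8 1.2
   vertex 0.8 2.0 0.8
  endloop
 endfacet
 facet normal -0.848 0.408 0.337
  outer loop
   vertex 0.8 4.0 0.8
   vertex 0.7 2.8 2.0
   vertex 2.6 4.6 4.6
  endloop
 endfacet
 facet normal -0.200 0.978 -0.060
  outer loop
   vertex 0.8 4.0 0.8
   vertex 2.6 4.6 4.6
   vertex 4.6 4.8 1.2
  endloop
 endfacet
 facet normal -0.817 0.032 0.575
  outer loop
   vertex 3.2 0.1 5.7
   vertex 2.6 4.6 4.6
   vertex 0.7 2.8 2.0
  endloop
 endfacet
 facet normal -0.853 -0.464 0.238
  outer loop
   vertex 3.2 0.1 5.7
   vertex 0.7 2.8 2.0
   vertex 0.8 2.0 0.8
  endloop
 endfacet
 facet normal 0.163 -0.890 -0.425
  outer loop
   vertex 3.2 0.1 5.7
   vertex 0.8 2.0 0.8
   vertex 5.6 1.4 3.9
  endloop
 endfacet
 facet normal 0.934 0.346 0.090
  outer loop
   vertex 5.5 1.2 5.7
   vertex 5.6 1.4 3.9
   vertex 4.6 4.8 1.2
  endloop
 endfacet
 facet normal 0.626 0.665 0.407
  outer loop
   vertex 5.5 1.2 5.7
   vertex 4.6 4.8 1.2
   vertex 2.6 4.6 4.6
  endloop
 endfacet
 facet normal -0.106 0.223 0.969
  outer loop
   vertex 5.5 1.2 5.7
   vertex 2.6 4.6 4.6
   vertex 3.2 0.1 5.7
  endloop
 endfacet
 facet normal 0.220 -0.906 -0.362
  outer loop
   vertex 5.1 0.8 5.1
   vertex 3.2 0.1 5.7
   vertex 5.6 1.4 3.9
  endloop
 endfacet
 facet normal 0.732 -0.680 -0.035
  outer loop
   vertex 5.1 0.8 5.1
   vertex 5.6 1.4 3.9
   vertex 5.5 1.2 5.7
  endloop
 endfacet
 facet normal 0.412 -0.861 0.299
  outer loop
   vertex 5.1 0.8 5.1
   vertex 5.5 1.2 5.7
   vertex 3.2 0.1 5.7
  endloop
 endfacet
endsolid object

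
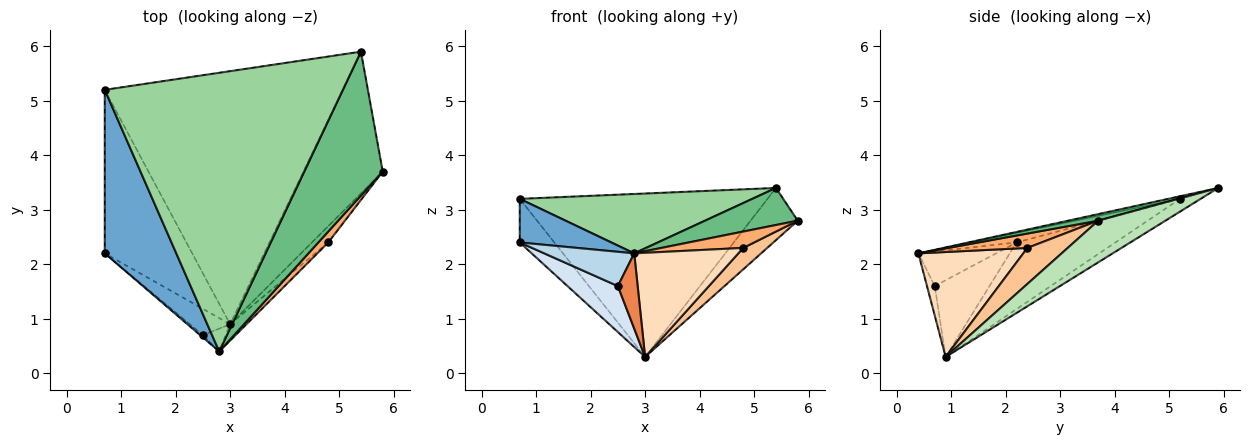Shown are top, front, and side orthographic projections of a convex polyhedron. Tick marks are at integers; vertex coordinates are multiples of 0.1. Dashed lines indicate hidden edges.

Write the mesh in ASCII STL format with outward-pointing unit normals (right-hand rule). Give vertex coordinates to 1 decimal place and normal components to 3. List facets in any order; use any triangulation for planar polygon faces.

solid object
 facet normal -0.128 -0.256 0.958
  outer loop
   vertex 0.7 5.2 3.2
   vertex 0.7 2.2 2.4
   vertex 2.8 0.4 2.2
  endloop
 endfacet
 facet normal -0.593 0.207 -0.778
  outer loop
   vertex 0.7 5.2 3.2
   vertex 3.0 0.9 0.3
   vertex 0.7 2.2 2.4
  endloop
 endfacet
 facet normal -0.653 -0.756 -0.052
  outer loop
   vertex 2.5 0.7 1.6
   vertex 2.8 0.4 2.2
   vertex 0.7 2.2 2.4
  endloop
 endfacet
 facet normal -0.686 -0.631 -0.361
  outer loop
   vertex 2.5 0.7 1.6
   vertex 0.7 2.2 2.4
   vertex 3.0 0.9 0.3
  endloop
 endfacet
 facet normal -0.351 -0.896 -0.273
  outer loop
   vertex 2.5 0.7 1.6
   vertex 3.0 0.9 0.3
   vertex 2.8 0.4 2.2
  endloop
 endfacet
 facet normal 0.627 -0.648 0.432
  outer loop
   vertex 4.8 2.4 2.3
   vertex 5.8 3.7 2.8
   vertex 2.8 0.4 2.2
  endloop
 endfacet
 facet normal 0.801 -0.476 -0.364
  outer loop
   vertex 4.8 2.4 2.3
   vertex 3.0 0.9 0.3
   vertex 5.8 3.7 2.8
  endloop
 endfacet
 facet normal 0.706 -0.700 -0.110
  outer loop
   vertex 4.8 2.4 2.3
   vertex 2.8 0.4 2.2
   vertex 3.0 0.9 0.3
  endloop
 endfacet
 facet normal 0.080 -0.249 0.965
  outer loop
   vertex 5.4 5.9 3.4
   vertex 2.8 0.4 2.2
   vertex 5.8 3.7 2.8
  endloop
 endfacet
 facet normal -0.011 -0.208 0.978
  outer loop
   vertex 5.4 5.9 3.4
   vertex 0.7 5.2 3.2
   vertex 2.8 0.4 2.2
  endloop
 endfacet
 facet normal 0.442 0.310 -0.842
  outer loop
   vertex 5.4 5.9 3.4
   vertex 5.8 3.7 2.8
   vertex 3.0 0.9 0.3
  endloop
 endfacet
 facet normal -0.045 0.542 -0.839
  outer loop
   vertex 5.4 5.9 3.4
   vertex 3.0 0.9 0.3
   vertex 0.7 5.2 3.2
  endloop
 endfacet
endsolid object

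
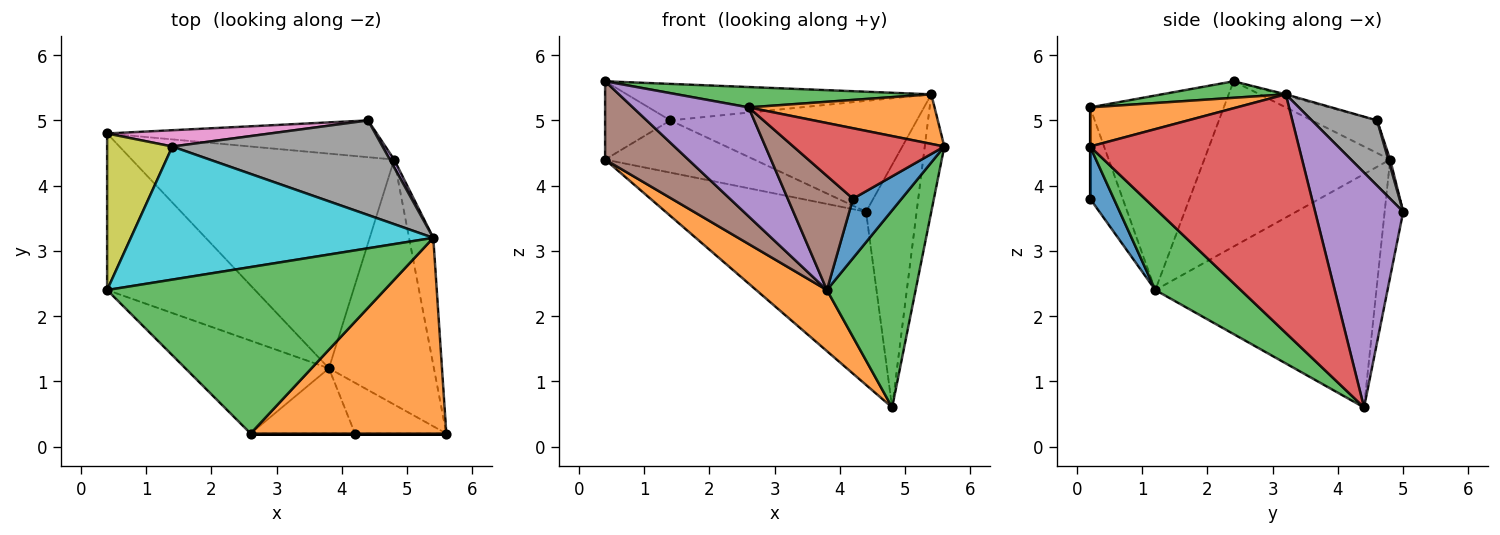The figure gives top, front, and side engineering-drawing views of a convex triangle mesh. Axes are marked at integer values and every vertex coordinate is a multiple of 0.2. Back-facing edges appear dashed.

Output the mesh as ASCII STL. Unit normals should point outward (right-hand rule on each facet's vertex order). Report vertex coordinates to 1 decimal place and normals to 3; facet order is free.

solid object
 facet normal -0.090 0.974 -0.207
  outer loop
   vertex 4.8 4.4 0.6
   vertex 0.4 4.8 4.4
   vertex 4.4 5.0 3.6
  endloop
 endfacet
 facet normal -0.650 -0.208 -0.731
  outer loop
   vertex 3.8 1.2 2.4
   vertex 0.4 4.8 4.4
   vertex 4.8 4.4 0.6
  endloop
 endfacet
 facet normal 0.517 -0.537 -0.667
  outer loop
   vertex 3.8 1.2 2.4
   vertex 4.8 4.4 0.6
   vertex 5.6 0.2 4.6
  endloop
 endfacet
 facet normal 0.991 0.093 -0.101
  outer loop
   vertex 5.4 3.2 5.4
   vertex 5.6 0.2 4.6
   vertex 4.8 4.4 0.6
  endloop
 endfacet
 facet normal 0.867 0.498 0.016
  outer loop
   vertex 5.4 3.2 5.4
   vertex 4.8 4.4 0.6
   vertex 4.4 5.0 3.6
  endloop
 endfacet
 facet normal -0.707 -0.316 -0.633
  outer loop
   vertex 0.4 2.4 5.6
   vertex 0.4 4.8 4.4
   vertex 3.8 1.2 2.4
  endloop
 endfacet
 facet normal 0.012 0.954 0.298
  outer loop
   vertex 1.4 4.6 5.0
   vertex 4.4 5.0 3.6
   vertex 0.4 4.8 4.4
  endloop
 endfacet
 facet normal 0.197 0.746 0.636
  outer loop
   vertex 1.4 4.6 5.0
   vertex 5.4 3.2 5.4
   vertex 4.4 5.0 3.6
  endloop
 endfacet
 facet normal -0.408 0.408 0.816
  outer loop
   vertex 1.4 4.6 5.0
   vertex 0.4 4.8 4.4
   vertex 0.4 2.4 5.6
  endloop
 endfacet
 facet normal -0.004 0.265 0.964
  outer loop
   vertex 1.4 4.6 5.0
   vertex 0.4 2.4 5.6
   vertex 5.4 3.2 5.4
  endloop
 endfacet
 facet normal 0.348 -0.713 -0.609
  outer loop
   vertex 4.2 0.2 3.8
   vertex 3.8 1.2 2.4
   vertex 5.6 0.2 4.6
  endloop
 endfacet
 facet normal 0.190 -0.241 0.952
  outer loop
   vertex 2.6 0.2 5.2
   vertex 5.6 0.2 4.6
   vertex 5.4 3.2 5.4
  endloop
 endfacet
 facet normal 0.059 -0.121 0.991
  outer loop
   vertex 2.6 0.2 5.2
   vertex 5.4 3.2 5.4
   vertex 0.4 2.4 5.6
  endloop
 endfacet
 facet normal 0.000 -1.000 0.000
  outer loop
   vertex 2.6 0.2 5.2
   vertex 4.2 0.2 3.8
   vertex 5.6 0.2 4.6
  endloop
 endfacet
 facet normal -0.660 -0.572 -0.487
  outer loop
   vertex 2.6 0.2 5.2
   vertex 0.4 2.4 5.6
   vertex 3.8 1.2 2.4
  endloop
 endfacet
 facet normal -0.398 -0.796 -0.455
  outer loop
   vertex 2.6 0.2 5.2
   vertex 3.8 1.2 2.4
   vertex 4.2 0.2 3.8
  endloop
 endfacet
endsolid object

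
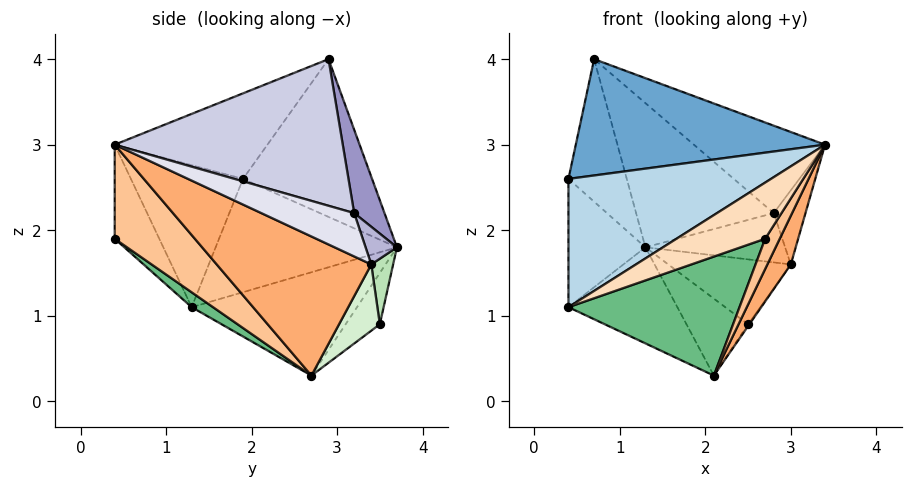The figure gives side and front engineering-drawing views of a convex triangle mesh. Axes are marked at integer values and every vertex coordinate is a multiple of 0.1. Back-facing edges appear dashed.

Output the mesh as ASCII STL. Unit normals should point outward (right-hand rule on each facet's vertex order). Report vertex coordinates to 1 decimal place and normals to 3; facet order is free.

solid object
 facet normal -0.424 -0.692 0.585
  outer loop
   vertex 0.7 2.9 4.0
   vertex 0.4 1.9 2.6
   vertex 3.4 0.4 3.0
  endloop
 endfacet
 facet normal -0.907 0.410 -0.098
  outer loop
   vertex 0.7 2.9 4.0
   vertex 1.3 3.7 1.8
   vertex 0.4 1.9 2.6
  endloop
 endfacet
 facet normal -0.457 -0.826 0.330
  outer loop
   vertex 0.4 1.3 1.1
   vertex 3.4 0.4 3.0
   vertex 0.4 1.9 2.6
  endloop
 endfacet
 facet normal -0.909 0.386 -0.154
  outer loop
   vertex 0.4 1.3 1.1
   vertex 0.4 1.9 2.6
   vertex 1.3 3.7 1.8
  endloop
 endfacet
 facet normal -0.648 0.427 -0.630
  outer loop
   vertex 0.4 1.3 1.1
   vertex 1.3 3.7 1.8
   vertex 2.1 2.7 0.3
  endloop
 endfacet
 facet normal 0.846 -0.128 -0.517
  outer loop
   vertex 3.0 3.4 1.6
   vertex 3.4 0.4 3.0
   vertex 2.1 2.7 0.3
  endloop
 endfacet
 facet normal 0.834 -0.152 -0.531
  outer loop
   vertex 2.7 0.4 1.9
   vertex 2.1 2.7 0.3
   vertex 3.4 0.4 3.0
  endloop
 endfacet
 facet normal -0.432 -0.859 0.275
  outer loop
   vertex 2.7 0.4 1.9
   vertex 3.4 0.4 3.0
   vertex 0.4 1.3 1.1
  endloop
 endfacet
 facet normal 0.070 -0.557 -0.827
  outer loop
   vertex 2.7 0.4 1.9
   vertex 0.4 1.3 1.1
   vertex 2.1 2.7 0.3
  endloop
 endfacet
 facet normal -0.372 0.669 -0.644
  outer loop
   vertex 2.5 3.5 0.9
   vertex 2.1 2.7 0.3
   vertex 1.3 3.7 1.8
  endloop
 endfacet
 facet normal 0.176 0.984 0.015
  outer loop
   vertex 2.5 3.5 0.9
   vertex 1.3 3.7 1.8
   vertex 3.0 3.4 1.6
  endloop
 endfacet
 facet normal 0.815 0.026 -0.579
  outer loop
   vertex 2.5 3.5 0.9
   vertex 3.0 3.4 1.6
   vertex 2.1 2.7 0.3
  endloop
 endfacet
 facet normal 0.199 0.902 0.382
  outer loop
   vertex 2.8 3.2 2.2
   vertex 1.3 3.7 1.8
   vertex 0.7 2.9 4.0
  endloop
 endfacet
 facet normal 0.203 0.906 0.370
  outer loop
   vertex 2.8 3.2 2.2
   vertex 3.0 3.4 1.6
   vertex 1.3 3.7 1.8
  endloop
 endfacet
 facet normal 0.585 0.336 0.738
  outer loop
   vertex 2.8 3.2 2.2
   vertex 0.7 2.9 4.0
   vertex 3.4 0.4 3.0
  endloop
 endfacet
 facet normal 0.871 0.298 0.390
  outer loop
   vertex 2.8 3.2 2.2
   vertex 3.4 0.4 3.0
   vertex 3.0 3.4 1.6
  endloop
 endfacet
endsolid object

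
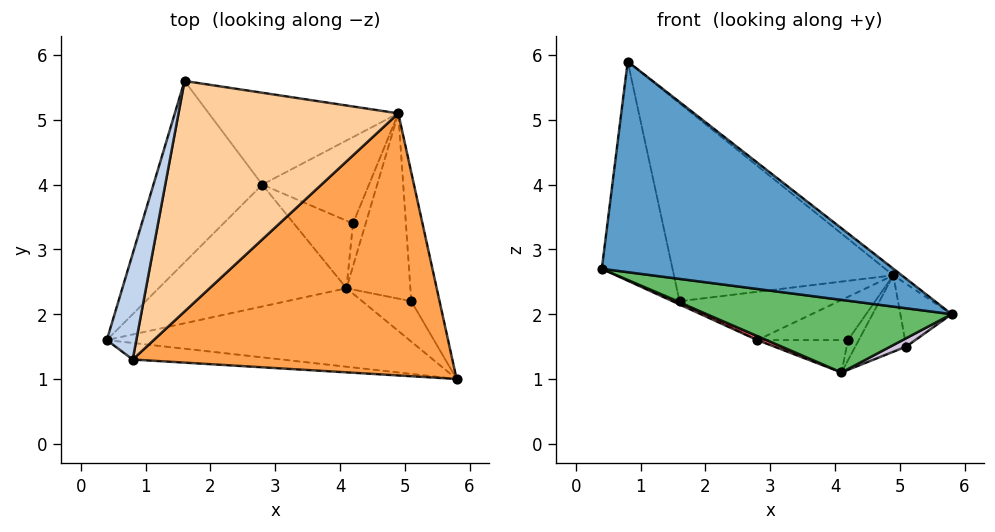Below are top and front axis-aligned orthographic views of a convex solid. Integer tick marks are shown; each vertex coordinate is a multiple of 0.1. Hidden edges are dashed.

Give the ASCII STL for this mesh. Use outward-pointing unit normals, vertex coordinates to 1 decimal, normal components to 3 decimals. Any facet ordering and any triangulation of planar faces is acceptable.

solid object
 facet normal -0.120 -0.990 -0.078
  outer loop
   vertex 0.8 1.3 5.9
   vertex 0.4 1.6 2.7
   vertex 5.8 1.0 2.0
  endloop
 endfacet
 facet normal -0.942 0.301 0.146
  outer loop
   vertex 0.8 1.3 5.9
   vertex 1.6 5.6 2.2
   vertex 0.4 1.6 2.7
  endloop
 endfacet
 facet normal 0.616 0.020 0.788
  outer loop
   vertex 4.9 5.1 2.6
   vertex 0.8 1.3 5.9
   vertex 5.8 1.0 2.0
  endloop
 endfacet
 facet normal 0.007 0.652 0.759
  outer loop
   vertex 4.9 5.1 2.6
   vertex 1.6 5.6 2.2
   vertex 0.8 1.3 5.9
  endloop
 endfacet
 facet normal -0.168 -0.669 -0.724
  outer loop
   vertex 4.1 2.4 1.1
   vertex 5.8 1.0 2.0
   vertex 0.4 1.6 2.7
  endloop
 endfacet
 facet normal -0.430 0.016 -0.903
  outer loop
   vertex 2.8 4.0 1.6
   vertex 0.4 1.6 2.7
   vertex 1.6 5.6 2.2
  endloop
 endfacet
 facet normal -0.391 -0.030 -0.920
  outer loop
   vertex 2.8 4.0 1.6
   vertex 4.1 2.4 1.1
   vertex 0.4 1.6 2.7
  endloop
 endfacet
 facet normal 0.175 0.458 -0.871
  outer loop
   vertex 2.8 4.0 1.6
   vertex 1.6 5.6 2.2
   vertex 4.9 5.1 2.6
  endloop
 endfacet
 facet normal 0.812 0.255 -0.525
  outer loop
   vertex 5.1 2.2 1.5
   vertex 4.9 5.1 2.6
   vertex 5.8 1.0 2.0
  endloop
 endfacet
 facet normal 0.331 -0.192 -0.924
  outer loop
   vertex 5.1 2.2 1.5
   vertex 5.8 1.0 2.0
   vertex 4.1 2.4 1.1
  endloop
 endfacet
 facet normal 0.407 0.348 -0.844
  outer loop
   vertex 5.1 2.2 1.5
   vertex 4.1 2.4 1.1
   vertex 4.9 5.1 2.6
  endloop
 endfacet
 facet normal 0.248 0.413 -0.876
  outer loop
   vertex 4.2 3.4 1.6
   vertex 4.9 5.1 2.6
   vertex 4.1 2.4 1.1
  endloop
 endfacet
 facet normal 0.188 0.439 -0.878
  outer loop
   vertex 4.2 3.4 1.6
   vertex 2.8 4.0 1.6
   vertex 4.9 5.1 2.6
  endloop
 endfacet
 facet normal 0.182 0.425 -0.887
  outer loop
   vertex 4.2 3.4 1.6
   vertex 4.1 2.4 1.1
   vertex 2.8 4.0 1.6
  endloop
 endfacet
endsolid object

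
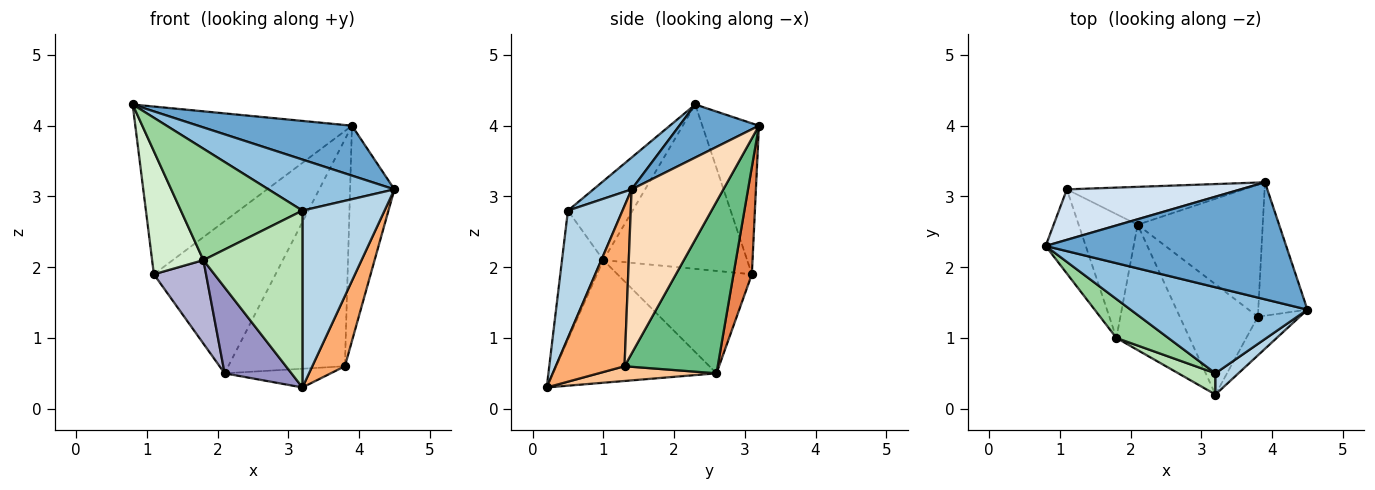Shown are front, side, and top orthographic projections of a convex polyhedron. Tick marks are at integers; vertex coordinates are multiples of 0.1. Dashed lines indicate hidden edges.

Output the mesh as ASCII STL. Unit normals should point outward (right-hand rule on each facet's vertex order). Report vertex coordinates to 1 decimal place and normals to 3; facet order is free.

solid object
 facet normal 0.199 -0.384 0.901
  outer loop
   vertex 3.9 3.2 4.0
   vertex 0.8 2.3 4.3
   vertex 4.5 1.4 3.1
  endloop
 endfacet
 facet normal 0.153 -0.504 0.850
  outer loop
   vertex 3.2 0.5 2.8
   vertex 4.5 1.4 3.1
   vertex 0.8 2.3 4.3
  endloop
 endfacet
 facet normal 0.551 -0.829 0.099
  outer loop
   vertex 3.2 0.5 2.8
   vertex 3.2 0.2 0.3
   vertex 4.5 1.4 3.1
  endloop
 endfacet
 facet normal -0.243 0.929 0.279
  outer loop
   vertex 1.1 3.1 1.9
   vertex 0.8 2.3 4.3
   vertex 3.9 3.2 4.0
  endloop
 endfacet
 facet normal 0.145 0.960 -0.239
  outer loop
   vertex 1.1 3.1 1.9
   vertex 3.9 3.2 4.0
   vertex 2.1 2.6 0.5
  endloop
 endfacet
 facet normal 0.879 -0.417 -0.230
  outer loop
   vertex 3.8 1.3 0.6
   vertex 4.5 1.4 3.1
   vertex 3.2 0.2 0.3
  endloop
 endfacet
 facet normal 0.183 0.165 -0.969
  outer loop
   vertex 3.8 1.3 0.6
   vertex 3.2 0.2 0.3
   vertex 2.1 2.6 0.5
  endloop
 endfacet
 facet normal 0.869 0.420 -0.260
  outer loop
   vertex 3.8 1.3 0.6
   vertex 3.9 3.2 4.0
   vertex 4.5 1.4 3.1
  endloop
 endfacet
 facet normal 0.568 0.711 -0.414
  outer loop
   vertex 3.8 1.3 0.6
   vertex 2.1 2.6 0.5
   vertex 3.9 3.2 4.0
  endloop
 endfacet
 facet normal -0.449 -0.844 0.295
  outer loop
   vertex 1.8 1.0 2.1
   vertex 3.2 0.5 2.8
   vertex 0.8 2.3 4.3
  endloop
 endfacet
 facet normal -0.383 -0.917 0.110
  outer loop
   vertex 1.8 1.0 2.1
   vertex 3.2 0.2 0.3
   vertex 3.2 0.5 2.8
  endloop
 endfacet
 facet normal -0.918 -0.327 -0.224
  outer loop
   vertex 1.8 1.0 2.1
   vertex 0.8 2.3 4.3
   vertex 1.1 3.1 1.9
  endloop
 endfacet
 facet normal -0.810 -0.331 -0.483
  outer loop
   vertex 1.8 1.0 2.1
   vertex 2.1 2.6 0.5
   vertex 3.2 0.2 0.3
  endloop
 endfacet
 facet normal -0.821 -0.319 -0.473
  outer loop
   vertex 1.8 1.0 2.1
   vertex 1.1 3.1 1.9
   vertex 2.1 2.6 0.5
  endloop
 endfacet
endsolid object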